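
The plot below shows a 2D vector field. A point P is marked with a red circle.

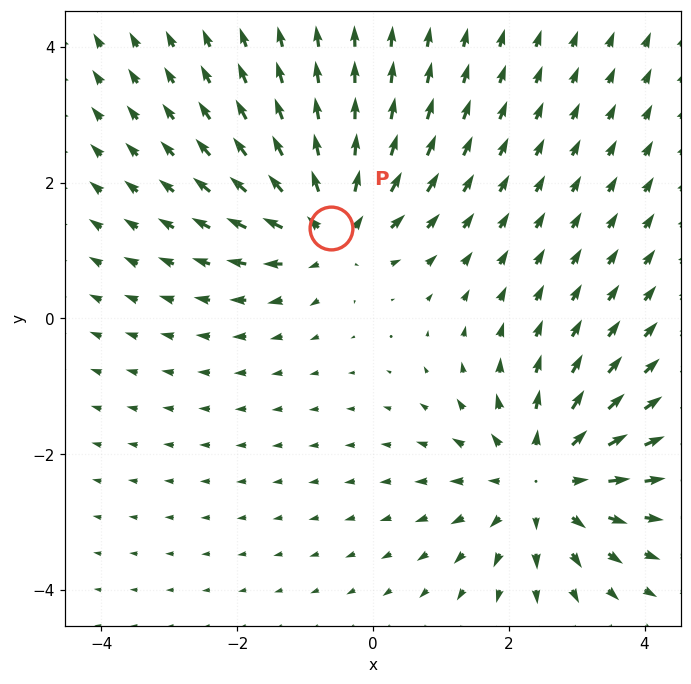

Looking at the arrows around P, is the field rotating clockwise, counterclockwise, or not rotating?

Near P at (-0.6, 1.3) the arrows show no circulation. The curl there is ≈0.

not rotating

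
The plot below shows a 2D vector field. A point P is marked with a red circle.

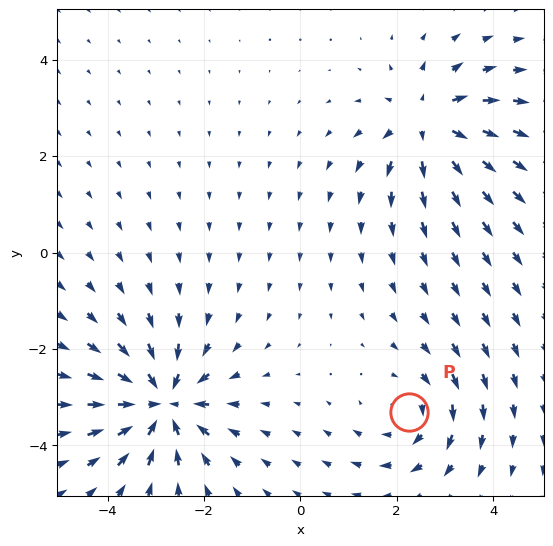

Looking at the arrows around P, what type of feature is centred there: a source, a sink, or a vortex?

vortex

At P (2.2, -3.3) the arrows circulate clockwise. Divergence ≈0, curl about -3 — near-zero divergence with nonzero curl is a vortex.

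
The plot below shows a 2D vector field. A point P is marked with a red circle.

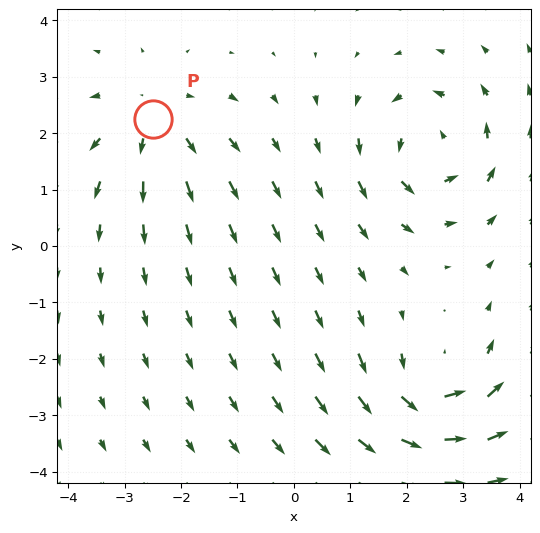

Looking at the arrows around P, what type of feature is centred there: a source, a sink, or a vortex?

source

At P (-2.5, 2.2) the arrows spread outward. Divergence about +4, curl ≈0 — positive divergence with near-zero curl is a source.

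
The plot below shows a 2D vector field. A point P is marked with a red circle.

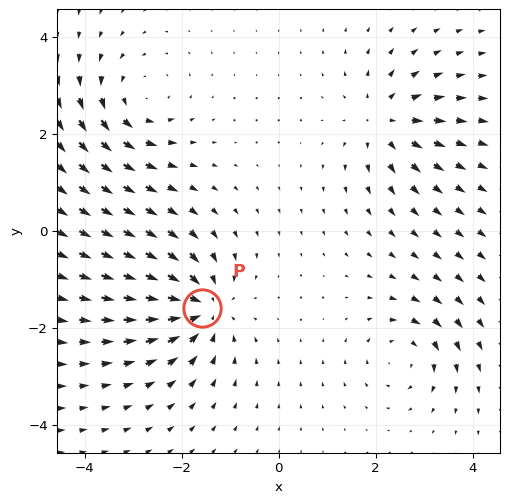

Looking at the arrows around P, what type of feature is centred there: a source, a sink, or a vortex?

At P (-1.6, -1.6) the arrows converge inward. Divergence about -5, curl ≈0 — negative divergence with near-zero curl is a sink.

sink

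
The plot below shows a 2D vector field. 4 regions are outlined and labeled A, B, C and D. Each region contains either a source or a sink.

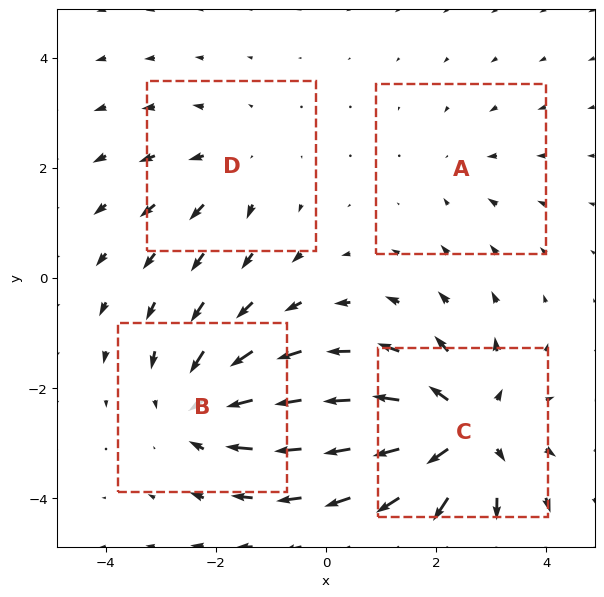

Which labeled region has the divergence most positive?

Divergence at each region's feature centre — A: about -2, B: about -5, C: about +7, D: about +3. Region C is most positive.

C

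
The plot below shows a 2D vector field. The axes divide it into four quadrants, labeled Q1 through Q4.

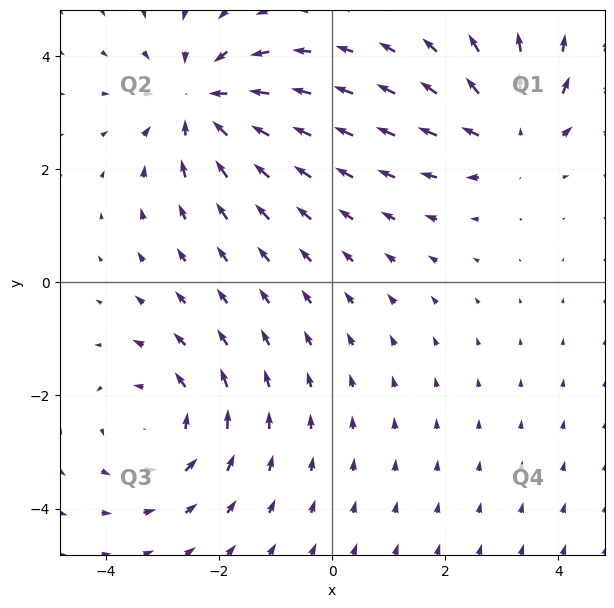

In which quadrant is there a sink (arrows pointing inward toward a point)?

The sink sits at approximately (-2.3, 3.2), which lies in quadrant Q2. The divergence there is about -4, negative as expected for a sink.

Q2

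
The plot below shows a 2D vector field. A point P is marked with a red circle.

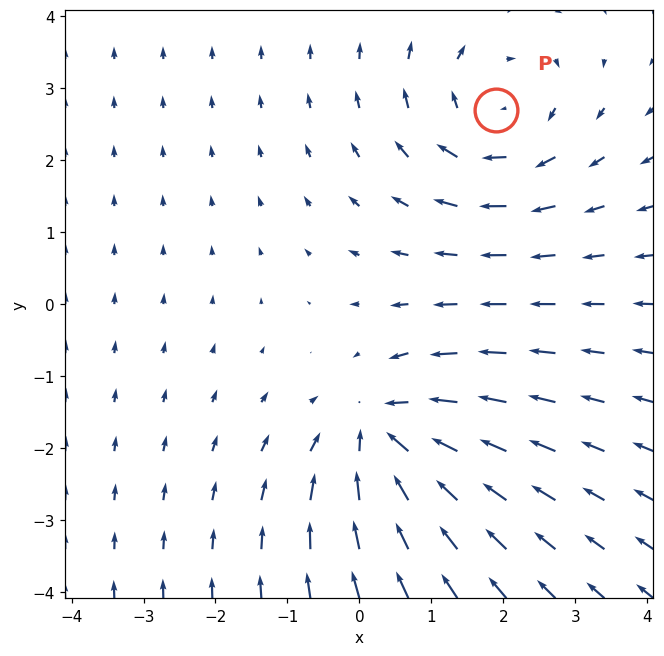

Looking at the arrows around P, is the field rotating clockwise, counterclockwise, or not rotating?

clockwise

Near P at (1.9, 2.7) the arrows circulate clockwise. The curl (z-component) there is about -3; negative curl means clockwise rotation.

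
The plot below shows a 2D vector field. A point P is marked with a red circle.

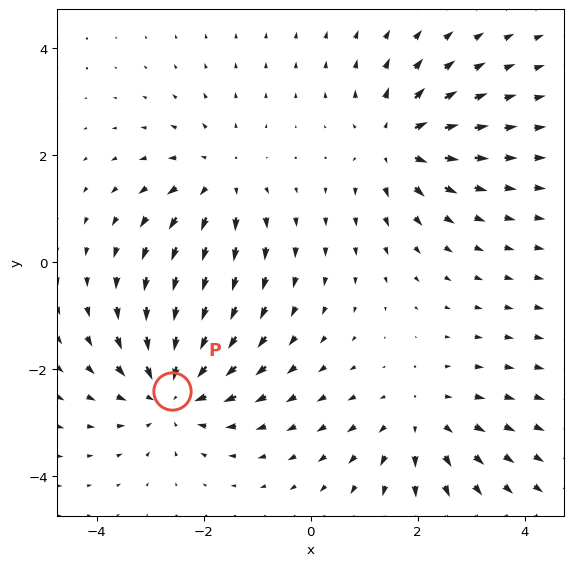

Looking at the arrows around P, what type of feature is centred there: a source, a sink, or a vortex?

sink

At P (-2.6, -2.4) the arrows converge inward. Divergence about -5, curl ≈0 — negative divergence with near-zero curl is a sink.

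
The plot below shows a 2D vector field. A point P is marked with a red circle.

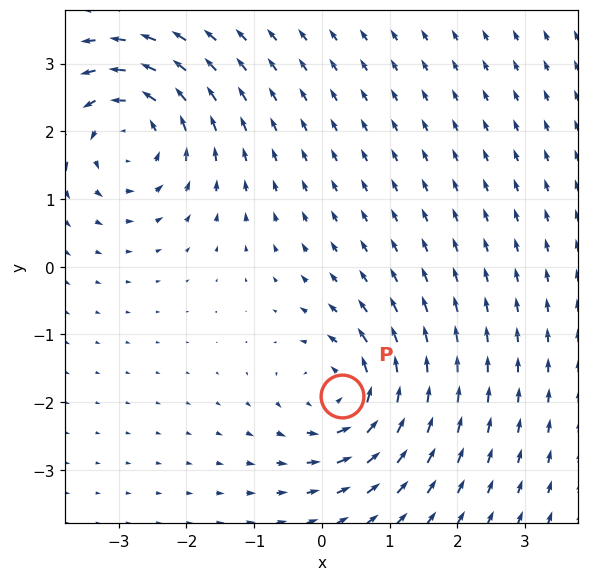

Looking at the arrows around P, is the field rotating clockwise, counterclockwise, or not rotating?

counterclockwise

Near P at (0.3, -1.9) the arrows circulate counterclockwise. The curl (z-component) there is about +5; positive curl means counterclockwise rotation.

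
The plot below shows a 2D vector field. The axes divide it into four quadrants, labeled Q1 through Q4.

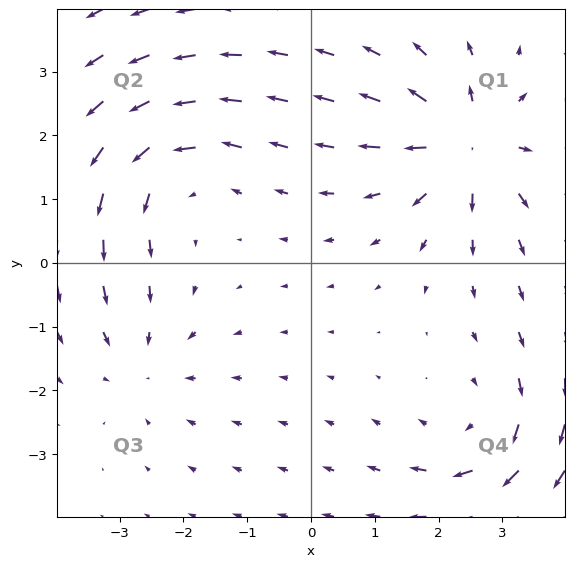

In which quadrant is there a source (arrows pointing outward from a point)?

Q1

The source sits at approximately (2.4, 1.9), which lies in quadrant Q1. The divergence there is about +6, positive as expected for a source.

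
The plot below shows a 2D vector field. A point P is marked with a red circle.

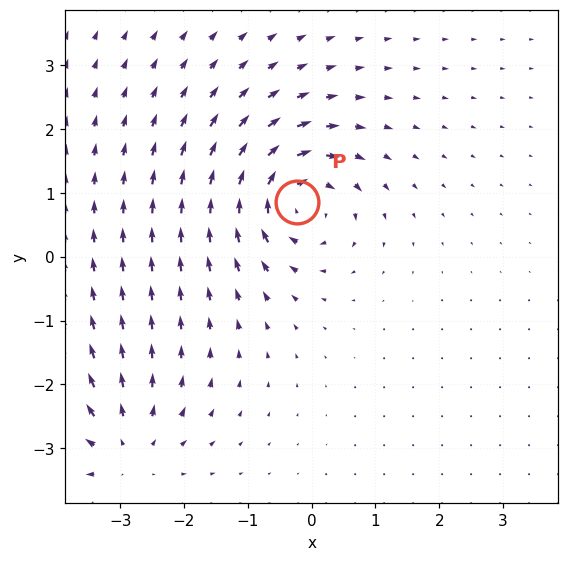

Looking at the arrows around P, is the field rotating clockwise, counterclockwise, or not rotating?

Near P at (-0.2, 0.9) the arrows circulate clockwise. The curl (z-component) there is about -6; negative curl means clockwise rotation.

clockwise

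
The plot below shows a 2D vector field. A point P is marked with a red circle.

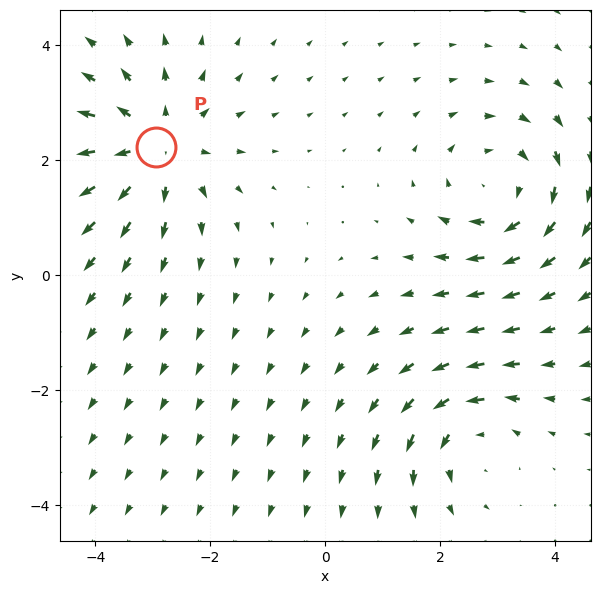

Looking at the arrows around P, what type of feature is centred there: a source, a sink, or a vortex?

At P (-2.9, 2.2) the arrows spread outward. Divergence about +4, curl ≈0 — positive divergence with near-zero curl is a source.

source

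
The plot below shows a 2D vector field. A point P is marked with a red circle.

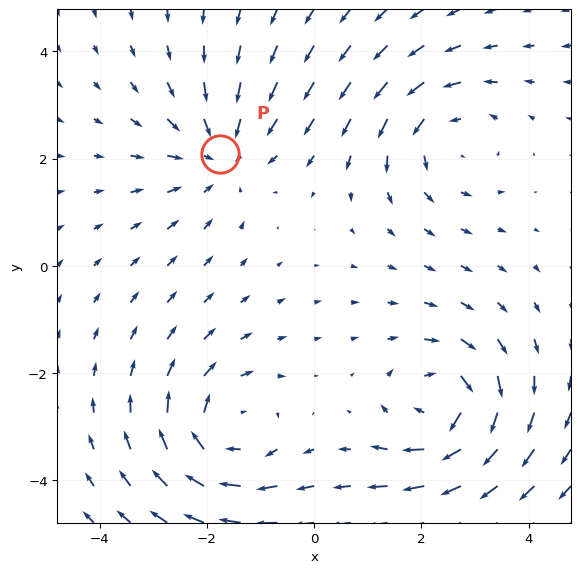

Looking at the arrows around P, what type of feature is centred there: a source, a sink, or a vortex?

sink

At P (-1.8, 2.1) the arrows converge inward. Divergence about -3, curl ≈0 — negative divergence with near-zero curl is a sink.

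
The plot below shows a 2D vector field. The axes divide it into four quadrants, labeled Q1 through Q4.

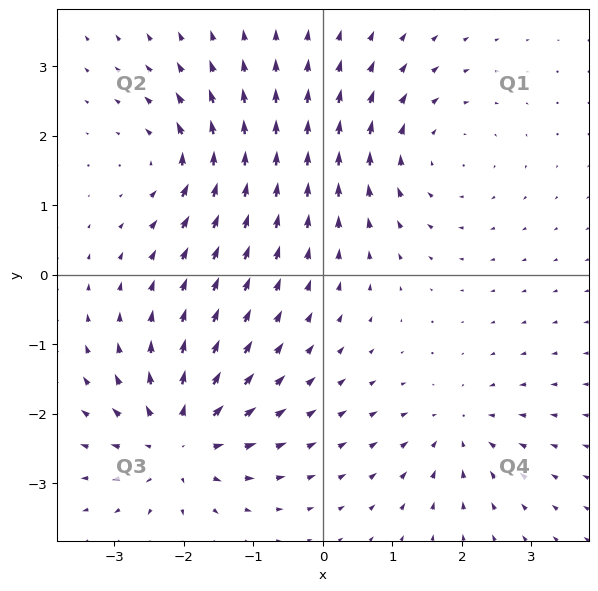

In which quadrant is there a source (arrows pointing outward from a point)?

Q3

The source sits at approximately (-2.1, -2.4), which lies in quadrant Q3. The divergence there is about +6, positive as expected for a source.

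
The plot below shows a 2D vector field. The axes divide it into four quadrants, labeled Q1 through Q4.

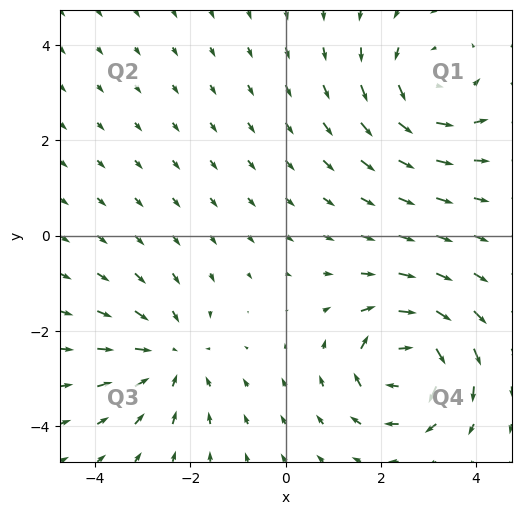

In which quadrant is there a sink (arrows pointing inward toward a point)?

Q3

The sink sits at approximately (-2.4, -2.5), which lies in quadrant Q3. The divergence there is about -3, negative as expected for a sink.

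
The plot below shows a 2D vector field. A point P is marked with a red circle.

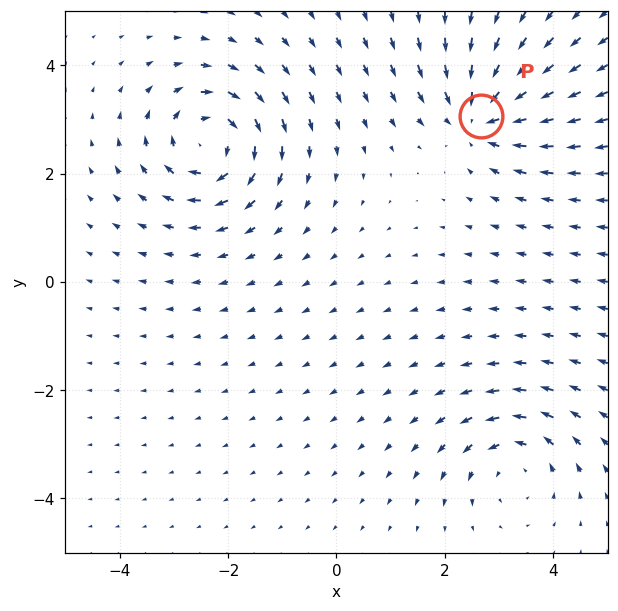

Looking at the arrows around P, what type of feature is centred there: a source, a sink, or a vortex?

At P (2.7, 3.1) the arrows converge inward. Divergence about -4, curl ≈0 — negative divergence with near-zero curl is a sink.

sink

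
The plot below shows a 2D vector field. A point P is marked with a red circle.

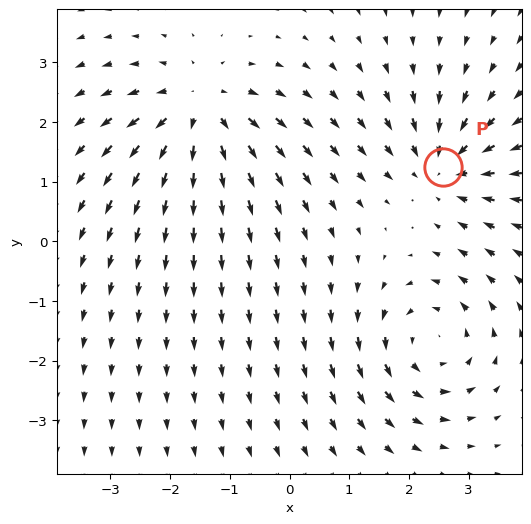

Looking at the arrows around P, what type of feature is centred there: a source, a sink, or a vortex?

At P (2.6, 1.3) the arrows converge inward. Divergence about -4, curl ≈0 — negative divergence with near-zero curl is a sink.

sink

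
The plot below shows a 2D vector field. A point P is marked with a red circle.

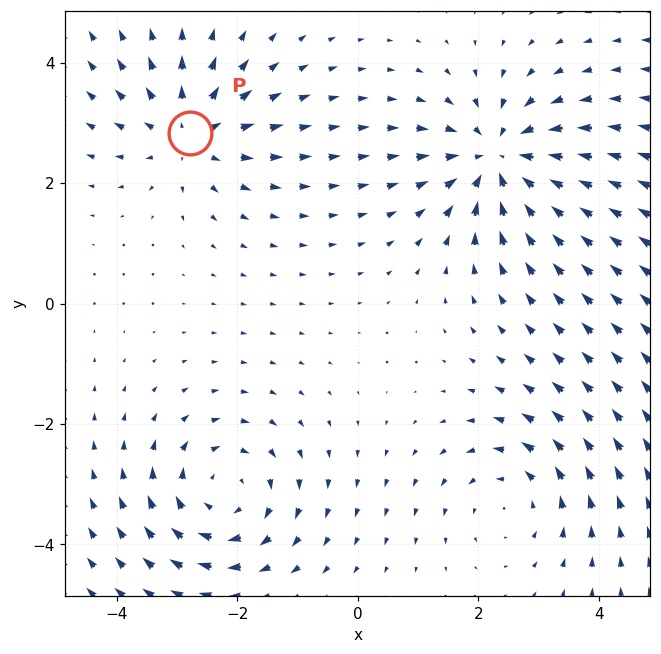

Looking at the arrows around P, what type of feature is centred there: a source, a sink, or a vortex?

At P (-2.8, 2.8) the arrows spread outward. Divergence about +3, curl ≈0 — positive divergence with near-zero curl is a source.

source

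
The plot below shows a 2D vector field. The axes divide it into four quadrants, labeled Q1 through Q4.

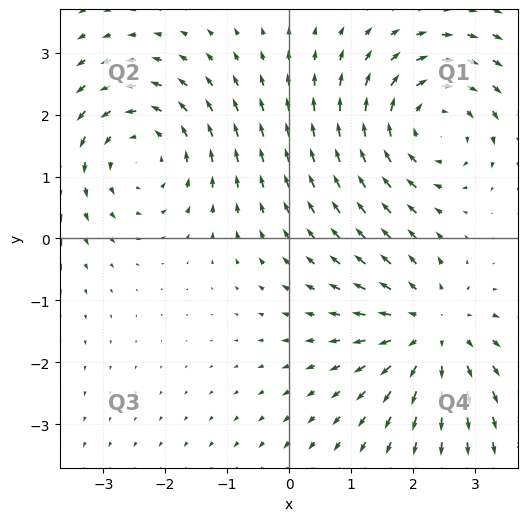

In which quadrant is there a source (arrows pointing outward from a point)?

The source sits at approximately (2.3, -1.5), which lies in quadrant Q4. The divergence there is about +4, positive as expected for a source.

Q4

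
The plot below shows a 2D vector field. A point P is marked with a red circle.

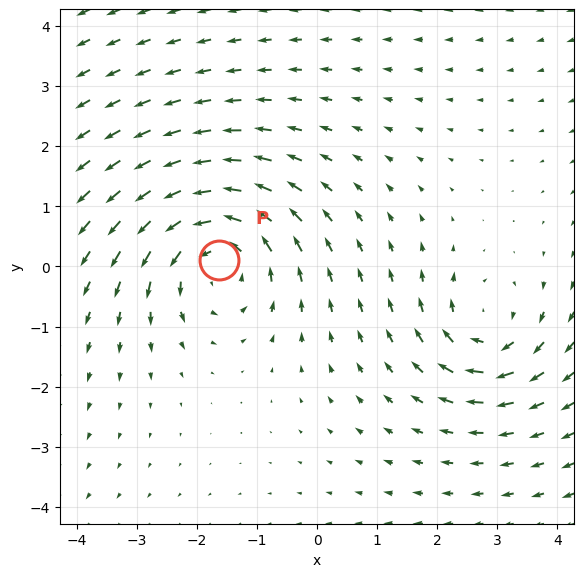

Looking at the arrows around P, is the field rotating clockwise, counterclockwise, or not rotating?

counterclockwise

Near P at (-1.6, 0.1) the arrows circulate counterclockwise. The curl (z-component) there is about +4; positive curl means counterclockwise rotation.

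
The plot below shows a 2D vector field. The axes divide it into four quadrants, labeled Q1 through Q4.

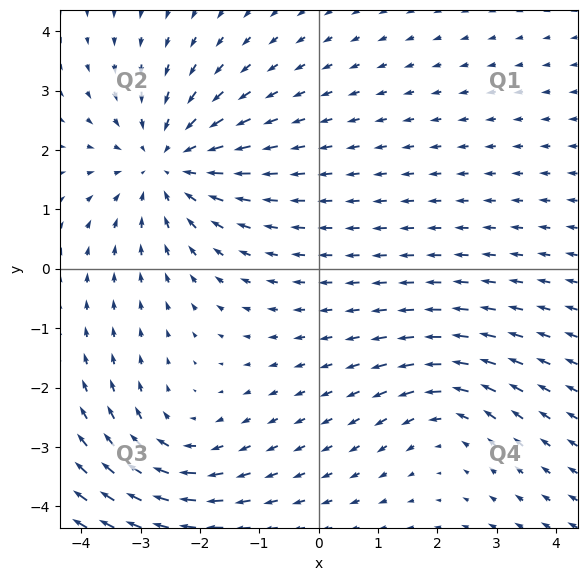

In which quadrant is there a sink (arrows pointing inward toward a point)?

Q2

The sink sits at approximately (-2.6, 1.8), which lies in quadrant Q2. The divergence there is about -4, negative as expected for a sink.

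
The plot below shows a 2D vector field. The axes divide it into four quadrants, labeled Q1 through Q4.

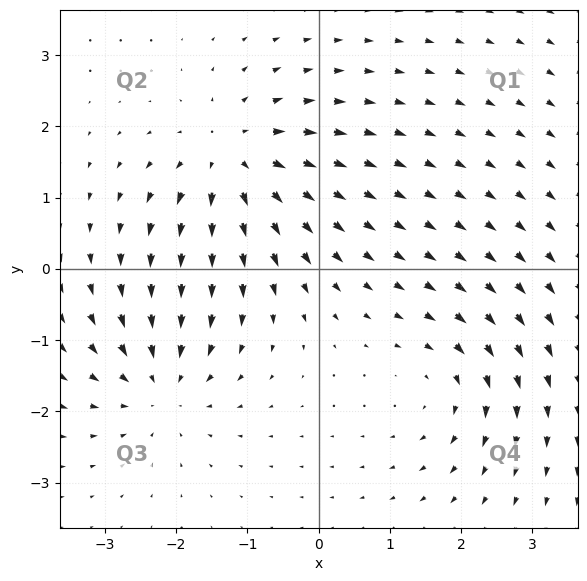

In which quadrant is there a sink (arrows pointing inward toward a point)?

The sink sits at approximately (-2.2, -1.6), which lies in quadrant Q3. The divergence there is about -4, negative as expected for a sink.

Q3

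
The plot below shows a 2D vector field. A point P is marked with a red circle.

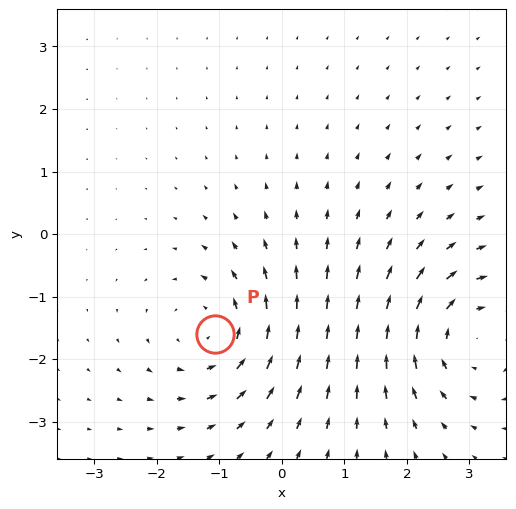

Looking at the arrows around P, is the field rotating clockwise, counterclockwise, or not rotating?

Near P at (-1.1, -1.6) the arrows circulate counterclockwise. The curl (z-component) there is about +4; positive curl means counterclockwise rotation.

counterclockwise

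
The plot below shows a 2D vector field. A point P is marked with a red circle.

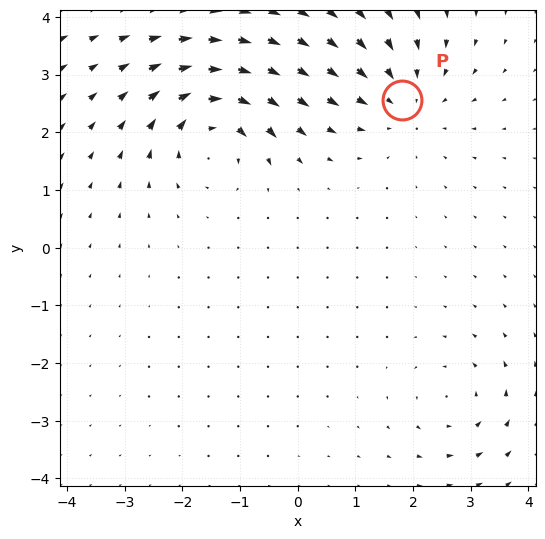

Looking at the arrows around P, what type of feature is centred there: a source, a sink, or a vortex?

sink

At P (1.8, 2.6) the arrows converge inward. Divergence about -4, curl ≈0 — negative divergence with near-zero curl is a sink.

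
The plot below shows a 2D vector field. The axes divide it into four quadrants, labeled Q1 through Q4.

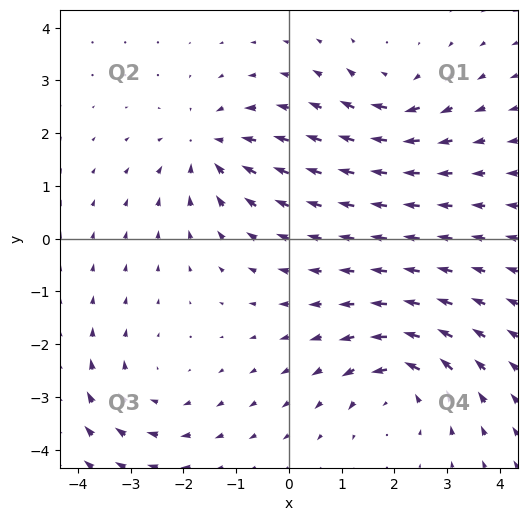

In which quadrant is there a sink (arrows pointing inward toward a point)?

Q2

The sink sits at approximately (-1.5, 1.7), which lies in quadrant Q2. The divergence there is about -4, negative as expected for a sink.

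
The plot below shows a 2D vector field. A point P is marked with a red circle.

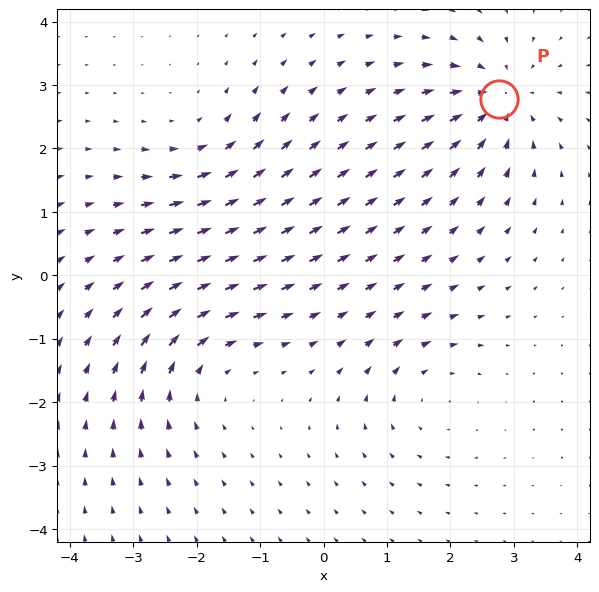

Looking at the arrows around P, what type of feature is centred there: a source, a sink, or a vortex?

sink

At P (2.8, 2.8) the arrows converge inward. Divergence about -5, curl ≈0 — negative divergence with near-zero curl is a sink.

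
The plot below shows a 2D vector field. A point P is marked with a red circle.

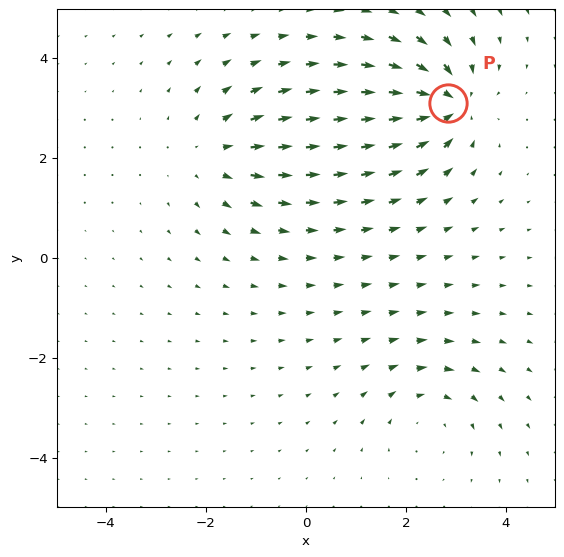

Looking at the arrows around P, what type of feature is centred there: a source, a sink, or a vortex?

sink

At P (2.8, 3.1) the arrows converge inward. Divergence about -6, curl ≈0 — negative divergence with near-zero curl is a sink.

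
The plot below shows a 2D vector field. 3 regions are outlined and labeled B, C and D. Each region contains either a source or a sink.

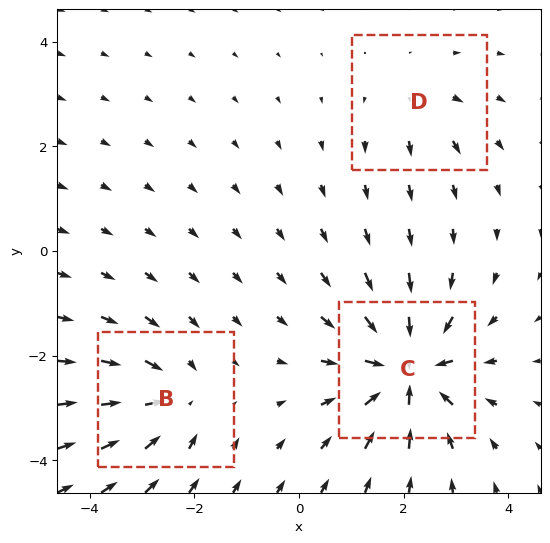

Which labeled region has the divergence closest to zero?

Divergence at each region's feature centre — B: about -4, C: about -6, D: about +2. Region D is closest to zero.

D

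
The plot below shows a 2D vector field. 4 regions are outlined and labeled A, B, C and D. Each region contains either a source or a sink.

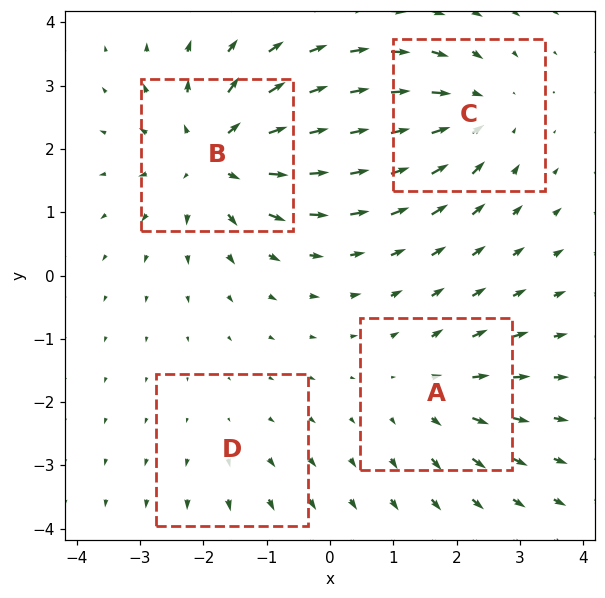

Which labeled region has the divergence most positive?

Divergence at each region's feature centre — A: about +3, B: about +6, C: about -4, D: about +2. Region B is most positive.

B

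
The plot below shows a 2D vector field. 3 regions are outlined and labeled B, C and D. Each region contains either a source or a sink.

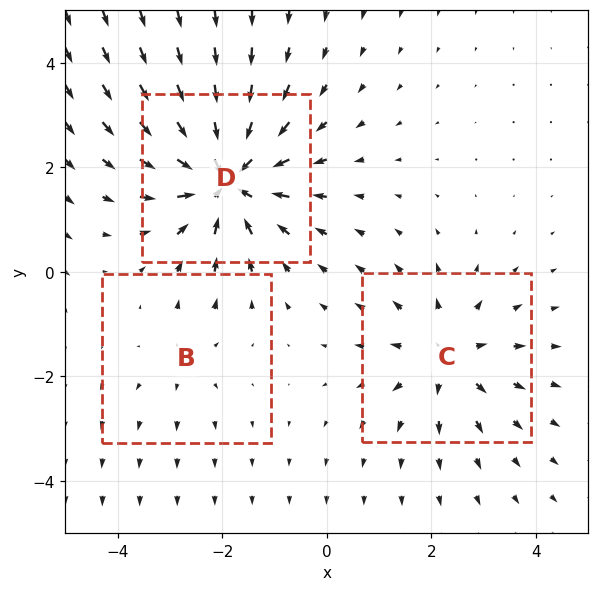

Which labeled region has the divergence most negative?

D

Divergence at each region's feature centre — B: about +2, C: about +3, D: about -5. Region D is most negative.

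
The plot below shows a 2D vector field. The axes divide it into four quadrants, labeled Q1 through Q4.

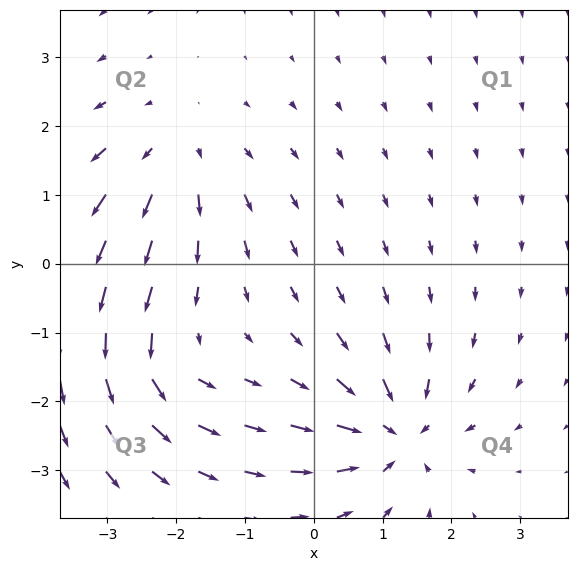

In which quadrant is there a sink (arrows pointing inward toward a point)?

Q4

The sink sits at approximately (1.2, -2.5), which lies in quadrant Q4. The divergence there is about -6, negative as expected for a sink.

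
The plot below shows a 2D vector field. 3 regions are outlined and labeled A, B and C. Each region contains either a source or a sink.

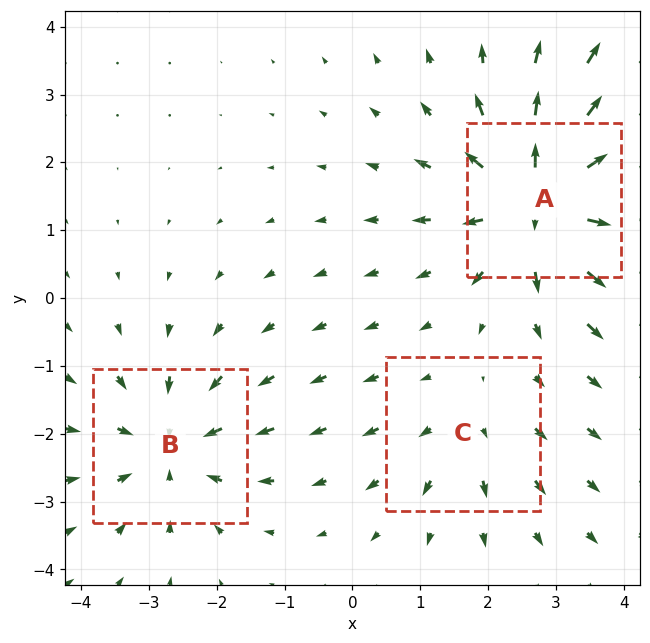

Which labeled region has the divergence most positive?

A

Divergence at each region's feature centre — A: about +6, B: about -4, C: about +2. Region A is most positive.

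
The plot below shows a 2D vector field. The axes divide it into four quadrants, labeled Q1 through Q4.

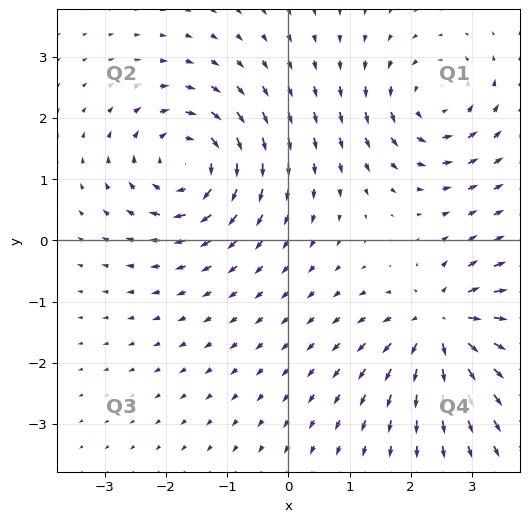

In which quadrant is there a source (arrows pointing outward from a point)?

The source sits at approximately (2.5, -1.4), which lies in quadrant Q4. The divergence there is about +6, positive as expected for a source.

Q4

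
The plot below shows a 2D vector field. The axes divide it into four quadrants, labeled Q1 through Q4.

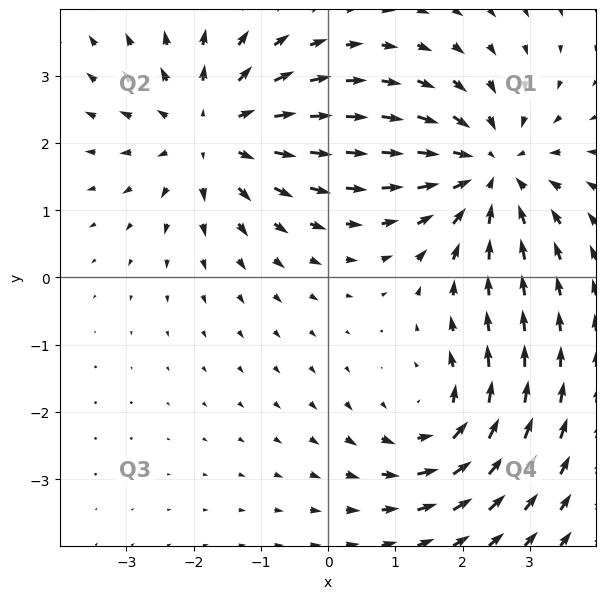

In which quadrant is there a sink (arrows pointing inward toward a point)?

Q1

The sink sits at approximately (2.4, 1.6), which lies in quadrant Q1. The divergence there is about -4, negative as expected for a sink.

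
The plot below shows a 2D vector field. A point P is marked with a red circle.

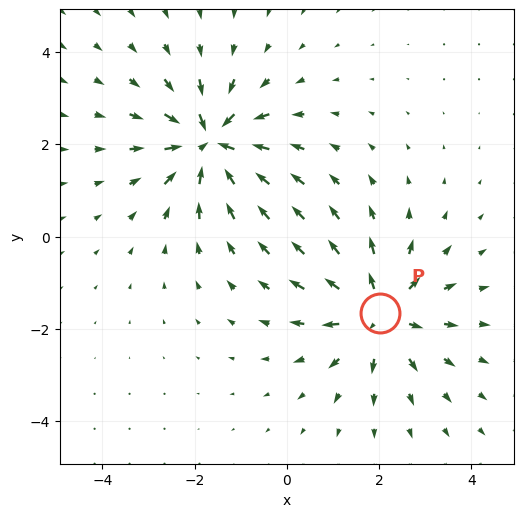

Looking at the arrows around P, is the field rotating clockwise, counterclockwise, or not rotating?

not rotating

Near P at (2.0, -1.7) the arrows show no circulation. The curl there is ≈0.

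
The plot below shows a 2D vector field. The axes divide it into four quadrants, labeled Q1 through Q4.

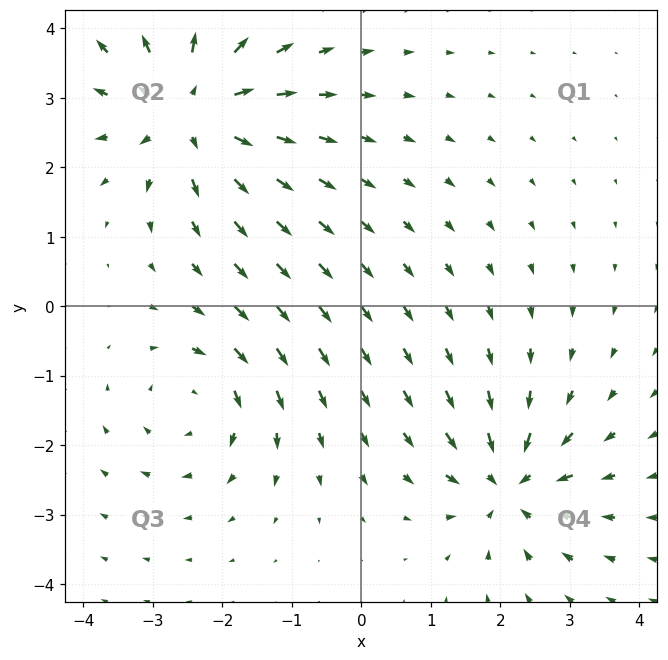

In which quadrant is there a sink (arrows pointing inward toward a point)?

Q4

The sink sits at approximately (2.1, -2.6), which lies in quadrant Q4. The divergence there is about -4, negative as expected for a sink.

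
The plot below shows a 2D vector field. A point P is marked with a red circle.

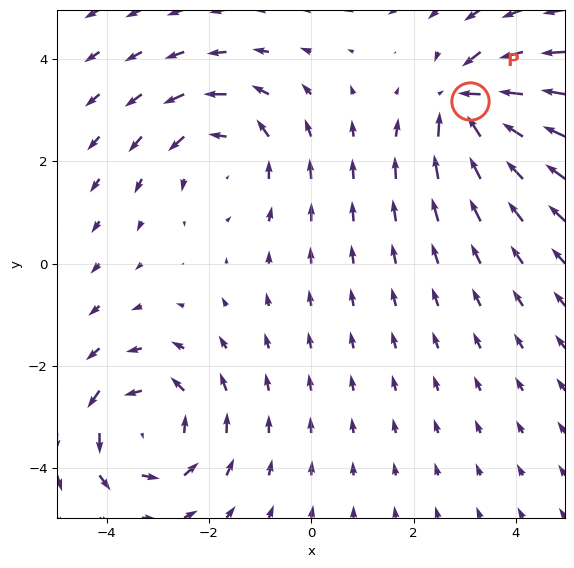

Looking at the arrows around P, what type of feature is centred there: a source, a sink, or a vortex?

At P (3.1, 3.2) the arrows converge inward. Divergence about -5, curl ≈0 — negative divergence with near-zero curl is a sink.

sink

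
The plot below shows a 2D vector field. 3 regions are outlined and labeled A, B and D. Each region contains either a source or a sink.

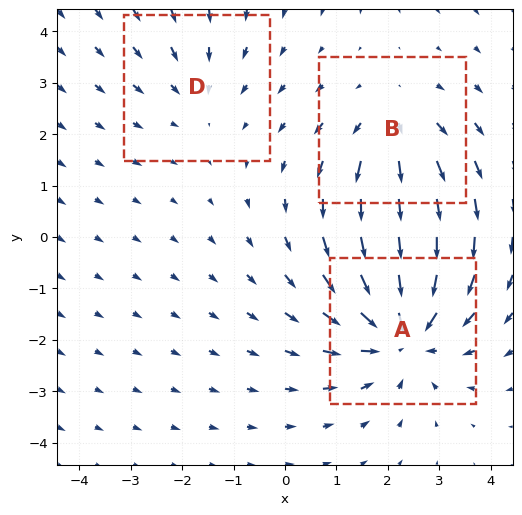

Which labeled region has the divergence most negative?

A

Divergence at each region's feature centre — A: about -4, B: about +3, D: about -2. Region A is most negative.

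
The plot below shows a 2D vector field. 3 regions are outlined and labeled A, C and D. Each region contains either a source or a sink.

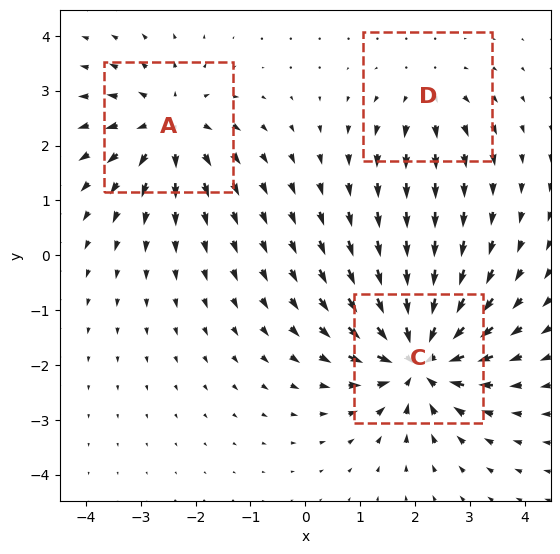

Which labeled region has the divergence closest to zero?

D

Divergence at each region's feature centre — A: about +4, C: about -6, D: about +2. Region D is closest to zero.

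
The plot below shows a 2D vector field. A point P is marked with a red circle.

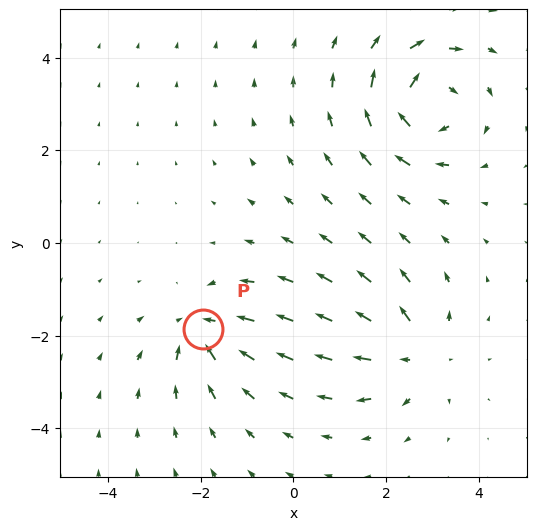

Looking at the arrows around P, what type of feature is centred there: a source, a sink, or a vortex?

At P (-1.9, -1.9) the arrows converge inward. Divergence about -4, curl ≈0 — negative divergence with near-zero curl is a sink.

sink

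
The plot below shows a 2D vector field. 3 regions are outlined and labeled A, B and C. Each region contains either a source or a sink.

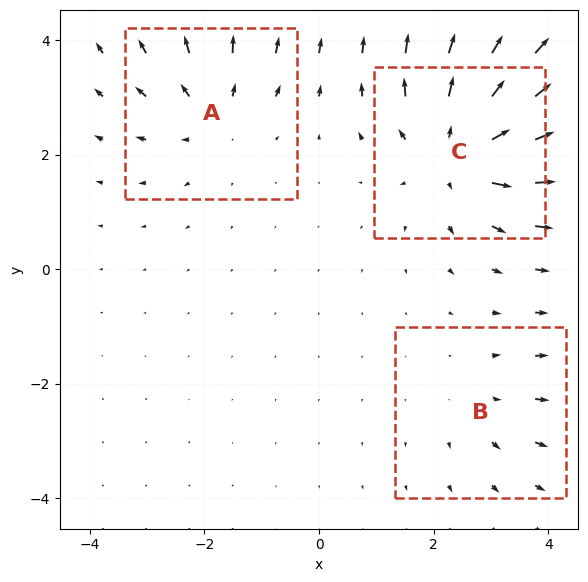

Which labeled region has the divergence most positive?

C

Divergence at each region's feature centre — A: about +3, B: about +2, C: about +5. Region C is most positive.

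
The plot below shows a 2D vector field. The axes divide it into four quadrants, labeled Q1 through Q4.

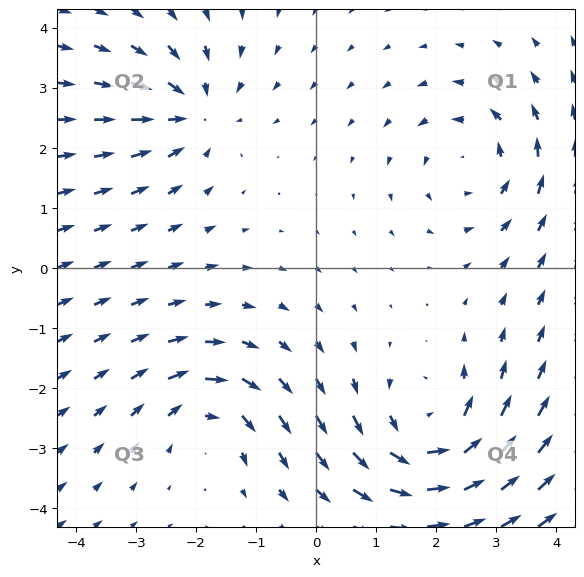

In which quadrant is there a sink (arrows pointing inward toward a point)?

Q2

The sink sits at approximately (-2.1, 2.6), which lies in quadrant Q2. The divergence there is about -4, negative as expected for a sink.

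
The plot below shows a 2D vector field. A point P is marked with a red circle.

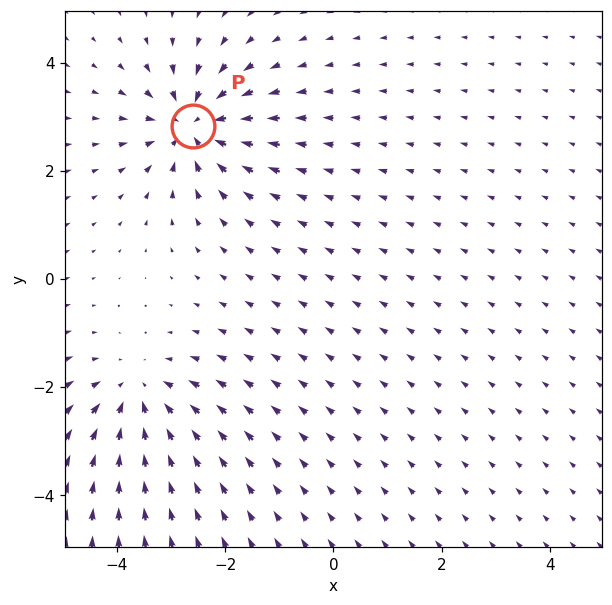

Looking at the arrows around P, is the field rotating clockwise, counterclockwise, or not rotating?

not rotating

Near P at (-2.6, 2.8) the arrows show no circulation. The curl there is ≈0.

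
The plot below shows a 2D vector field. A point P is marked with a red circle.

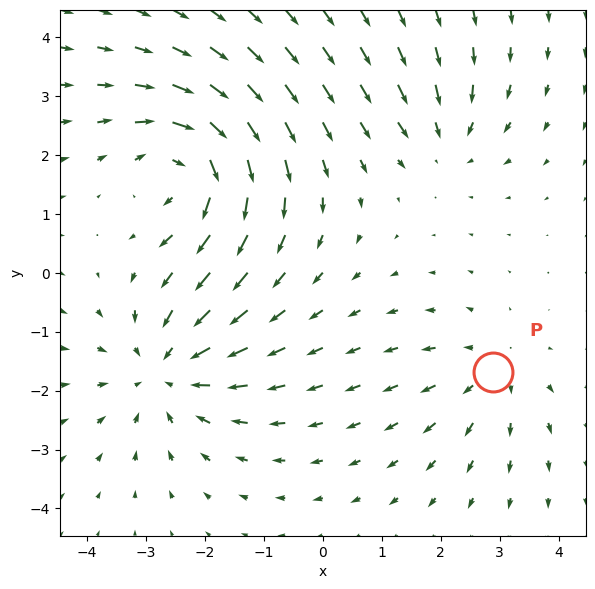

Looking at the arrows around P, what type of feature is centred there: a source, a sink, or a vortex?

At P (2.9, -1.7) the arrows spread outward. Divergence about +3, curl ≈0 — positive divergence with near-zero curl is a source.

source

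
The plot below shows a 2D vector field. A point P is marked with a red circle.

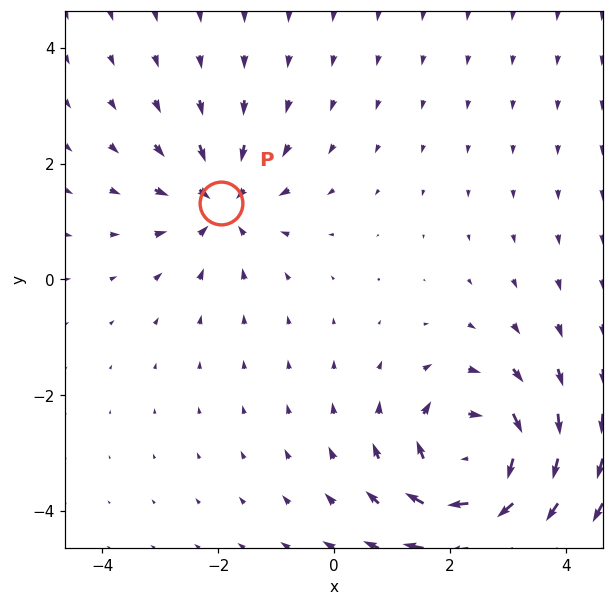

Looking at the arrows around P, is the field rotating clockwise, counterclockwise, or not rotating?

Near P at (-1.9, 1.3) the arrows show no circulation. The curl there is ≈0.

not rotating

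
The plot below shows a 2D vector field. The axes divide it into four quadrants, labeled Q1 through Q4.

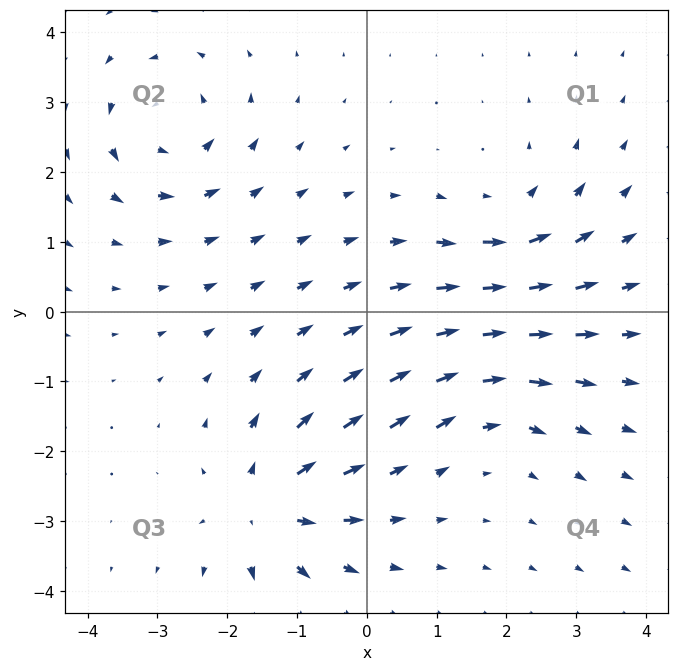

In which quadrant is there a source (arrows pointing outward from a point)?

The source sits at approximately (-1.4, -2.8), which lies in quadrant Q3. The divergence there is about +6, positive as expected for a source.

Q3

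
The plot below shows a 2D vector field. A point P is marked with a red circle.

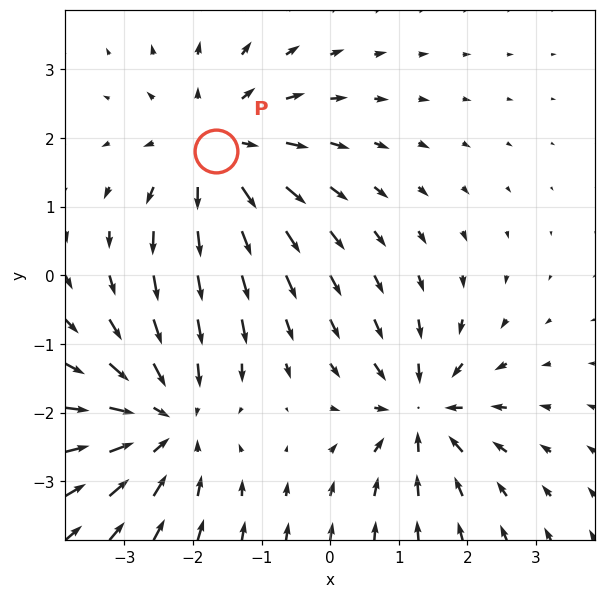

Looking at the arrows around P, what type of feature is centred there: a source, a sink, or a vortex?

At P (-1.7, 1.8) the arrows spread outward. Divergence about +4, curl ≈0 — positive divergence with near-zero curl is a source.

source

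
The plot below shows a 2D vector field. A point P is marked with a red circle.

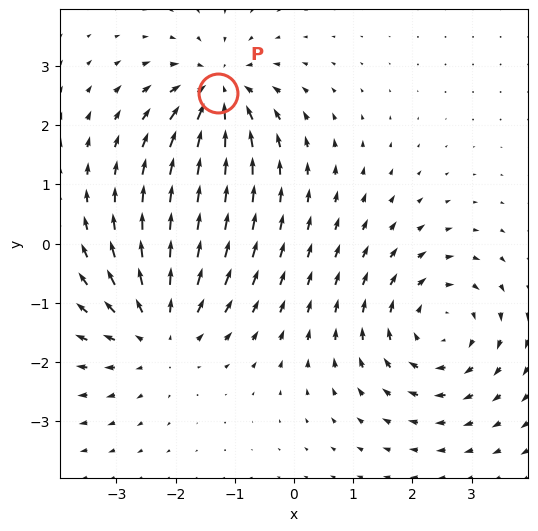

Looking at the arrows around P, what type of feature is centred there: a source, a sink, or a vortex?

sink

At P (-1.3, 2.6) the arrows converge inward. Divergence about -6, curl ≈0 — negative divergence with near-zero curl is a sink.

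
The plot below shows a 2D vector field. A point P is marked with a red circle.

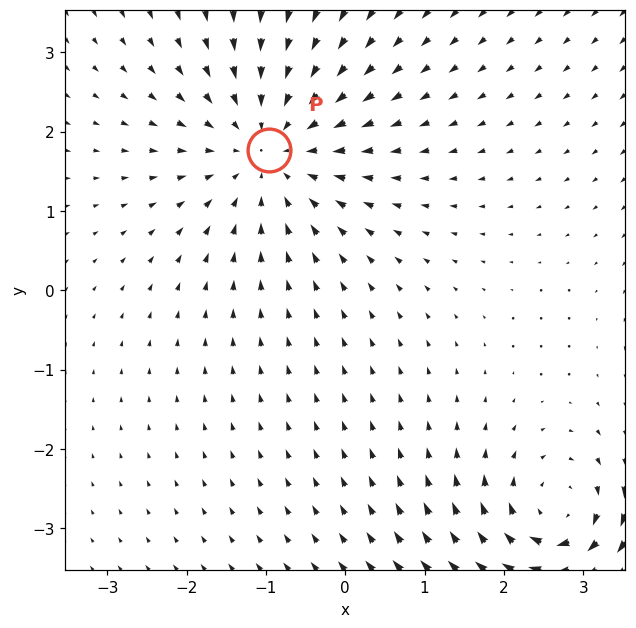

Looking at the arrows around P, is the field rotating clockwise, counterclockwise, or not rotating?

Near P at (-1.0, 1.8) the arrows show no circulation. The curl there is ≈0.

not rotating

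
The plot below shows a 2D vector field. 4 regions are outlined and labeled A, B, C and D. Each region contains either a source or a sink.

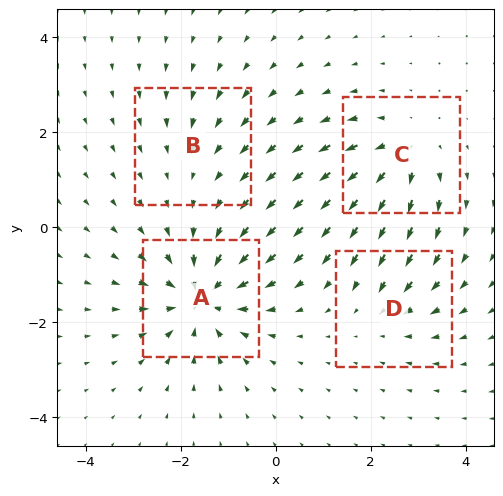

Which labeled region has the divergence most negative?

Divergence at each region's feature centre — A: about -7, B: about -2, C: about +5, D: about -3. Region A is most negative.

A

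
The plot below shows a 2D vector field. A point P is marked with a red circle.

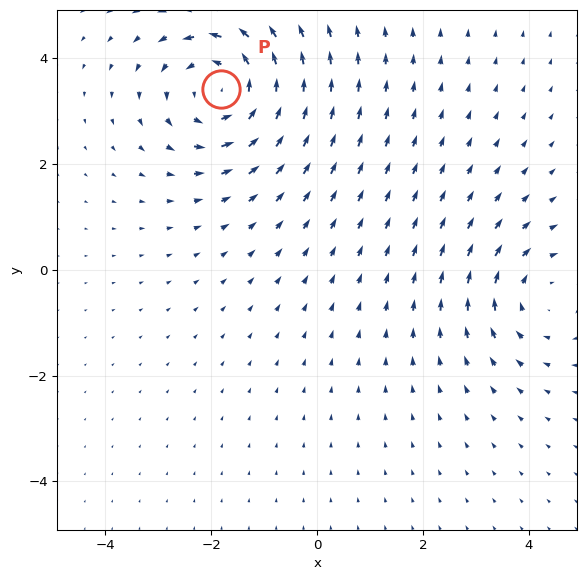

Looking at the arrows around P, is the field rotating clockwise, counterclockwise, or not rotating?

counterclockwise

Near P at (-1.8, 3.4) the arrows circulate counterclockwise. The curl (z-component) there is about +4; positive curl means counterclockwise rotation.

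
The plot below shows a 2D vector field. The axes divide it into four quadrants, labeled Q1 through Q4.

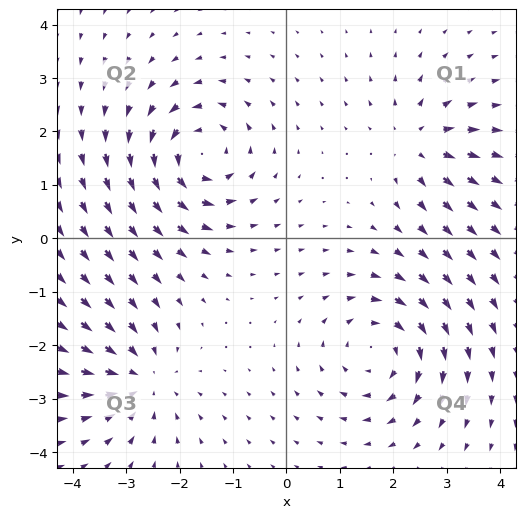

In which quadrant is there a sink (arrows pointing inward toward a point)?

Q3

The sink sits at approximately (-2.7, -2.6), which lies in quadrant Q3. The divergence there is about -4, negative as expected for a sink.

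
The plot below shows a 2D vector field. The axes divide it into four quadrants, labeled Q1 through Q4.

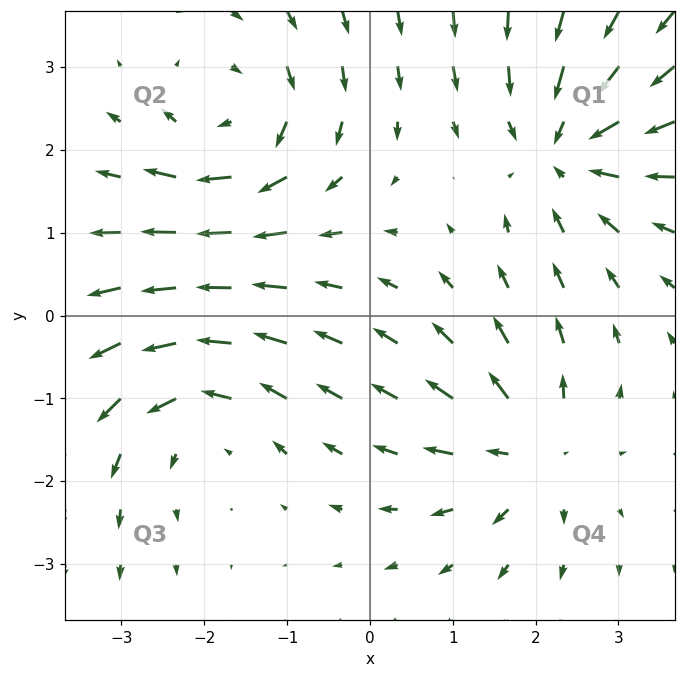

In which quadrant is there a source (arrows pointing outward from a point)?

Q4

The source sits at approximately (1.9, -1.6), which lies in quadrant Q4. The divergence there is about +5, positive as expected for a source.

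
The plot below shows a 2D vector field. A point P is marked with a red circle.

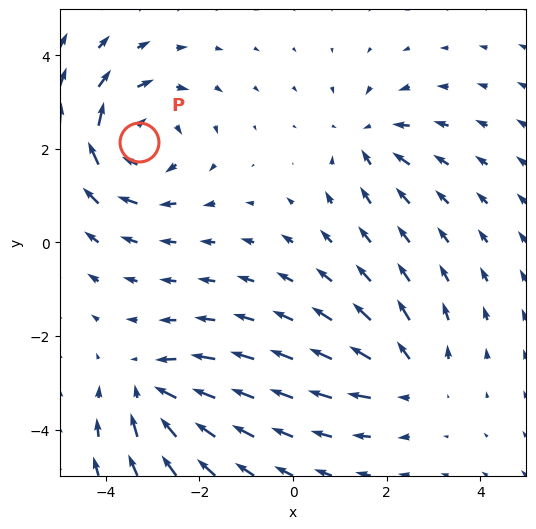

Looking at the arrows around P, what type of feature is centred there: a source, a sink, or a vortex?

vortex

At P (-3.3, 2.1) the arrows circulate clockwise. Divergence ≈0, curl about -4 — near-zero divergence with nonzero curl is a vortex.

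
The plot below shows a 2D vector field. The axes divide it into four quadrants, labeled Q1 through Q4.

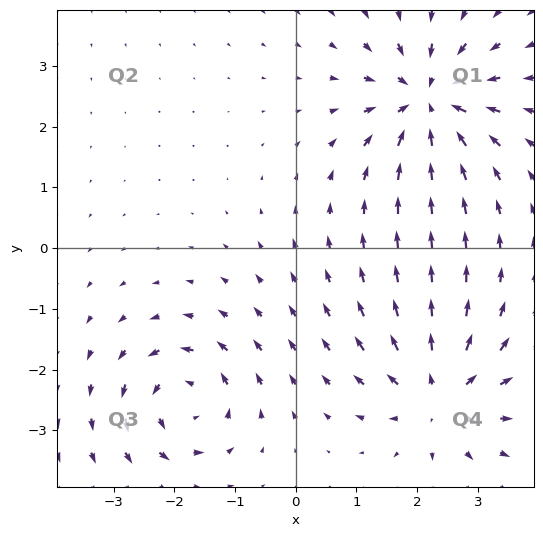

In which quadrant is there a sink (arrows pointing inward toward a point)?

The sink sits at approximately (2.2, 2.4), which lies in quadrant Q1. The divergence there is about -5, negative as expected for a sink.

Q1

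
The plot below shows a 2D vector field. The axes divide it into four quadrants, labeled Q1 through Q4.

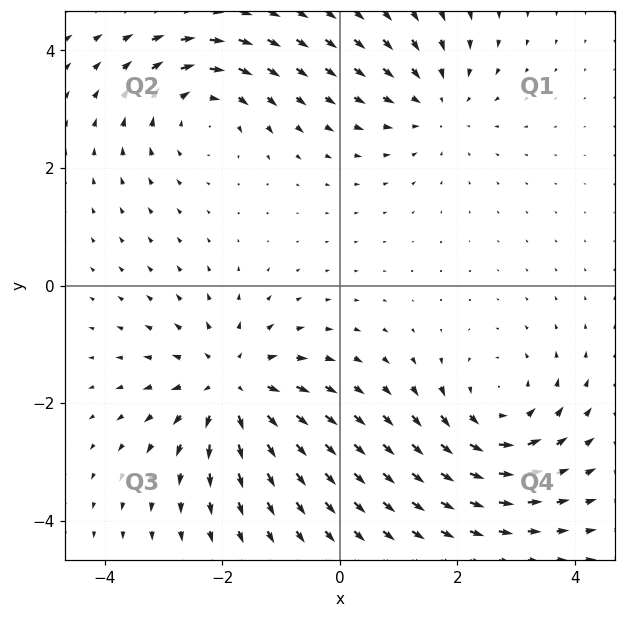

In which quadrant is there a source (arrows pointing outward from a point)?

The source sits at approximately (-1.8, -1.7), which lies in quadrant Q3. The divergence there is about +4, positive as expected for a source.

Q3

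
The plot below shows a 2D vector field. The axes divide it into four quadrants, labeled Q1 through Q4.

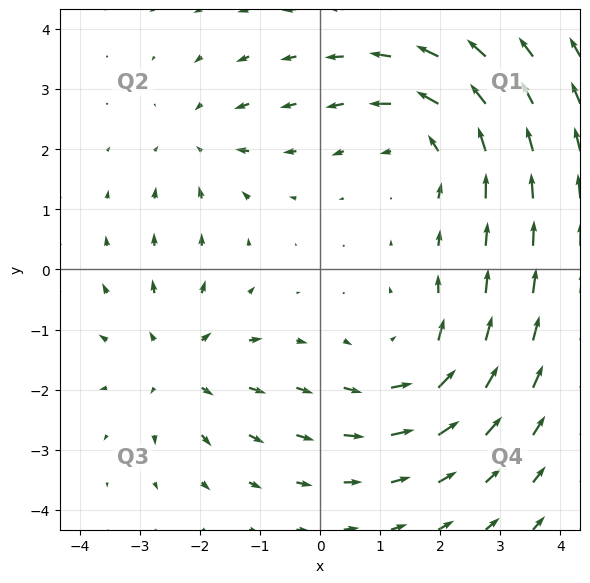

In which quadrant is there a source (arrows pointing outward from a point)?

Q3

The source sits at approximately (-2.3, -1.6), which lies in quadrant Q3. The divergence there is about +4, positive as expected for a source.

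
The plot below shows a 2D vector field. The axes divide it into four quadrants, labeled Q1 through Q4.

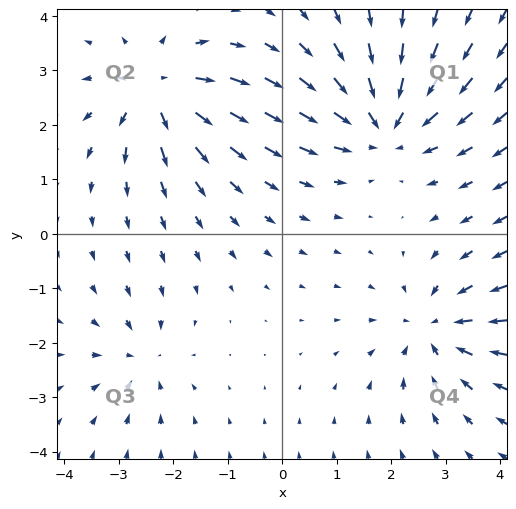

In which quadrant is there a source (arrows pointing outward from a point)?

Q2

The source sits at approximately (-2.3, 2.6), which lies in quadrant Q2. The divergence there is about +5, positive as expected for a source.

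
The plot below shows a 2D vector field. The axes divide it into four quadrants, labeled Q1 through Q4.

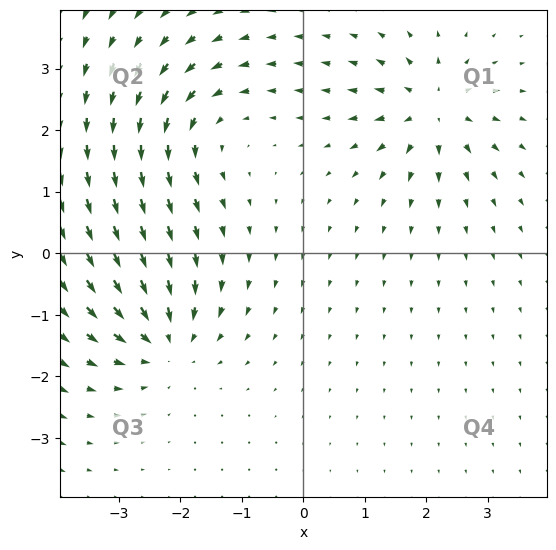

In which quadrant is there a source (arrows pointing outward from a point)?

The source sits at approximately (2.1, 2.3), which lies in quadrant Q1. The divergence there is about +4, positive as expected for a source.

Q1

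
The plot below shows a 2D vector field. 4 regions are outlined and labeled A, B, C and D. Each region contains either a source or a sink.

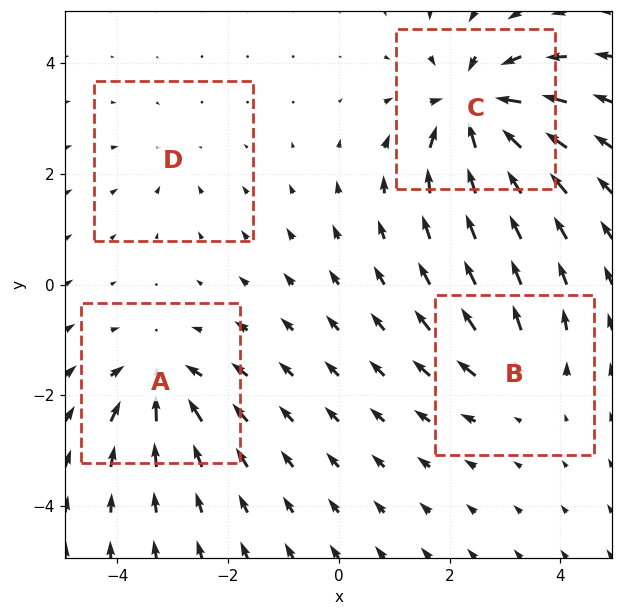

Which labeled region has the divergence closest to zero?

D

Divergence at each region's feature centre — A: about -6, B: about +4, C: about -8, D: about -2. Region D is closest to zero.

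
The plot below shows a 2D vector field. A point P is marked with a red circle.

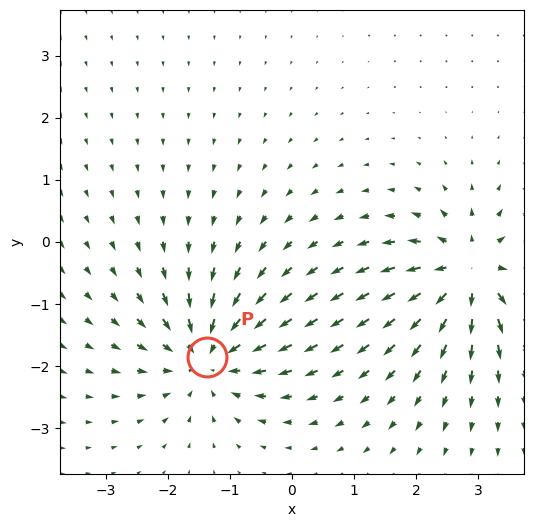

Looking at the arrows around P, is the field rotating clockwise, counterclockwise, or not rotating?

not rotating

Near P at (-1.4, -1.9) the arrows show no circulation. The curl there is ≈0.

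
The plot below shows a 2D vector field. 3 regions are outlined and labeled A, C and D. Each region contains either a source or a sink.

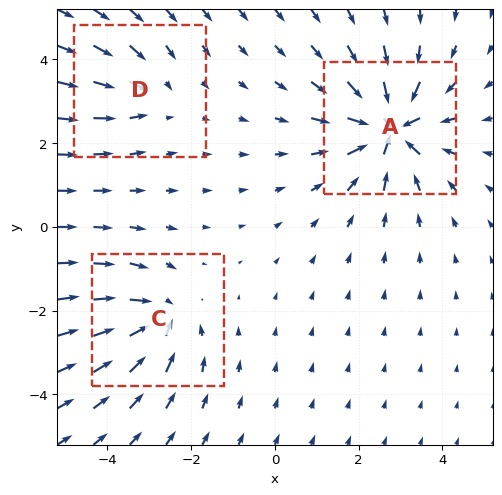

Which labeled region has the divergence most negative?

A

Divergence at each region's feature centre — A: about -6, C: about -4, D: about -2. Region A is most negative.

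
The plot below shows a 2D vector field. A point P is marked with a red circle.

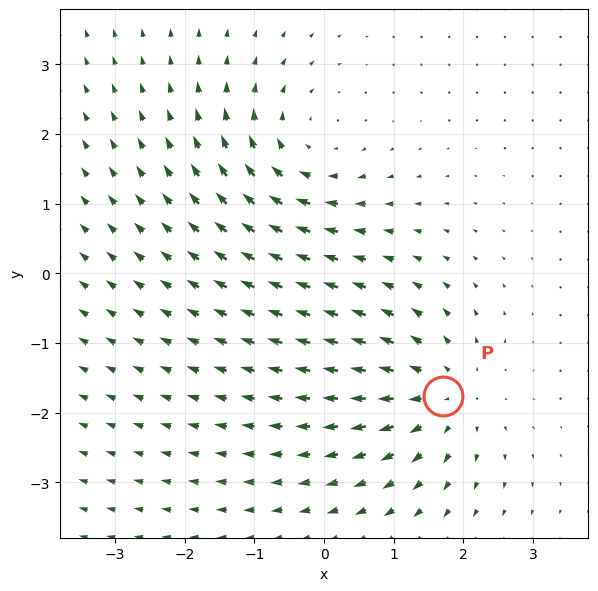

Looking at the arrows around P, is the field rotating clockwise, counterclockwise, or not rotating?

Near P at (1.7, -1.8) the arrows show no circulation. The curl there is ≈0.

not rotating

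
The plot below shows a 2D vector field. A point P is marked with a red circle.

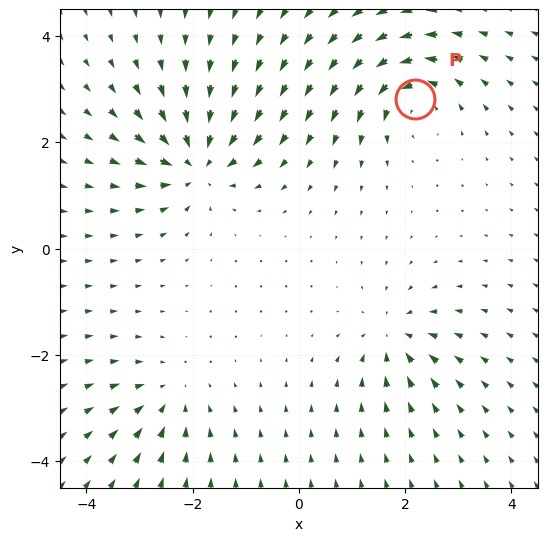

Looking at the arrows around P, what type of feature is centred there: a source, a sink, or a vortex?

vortex

At P (2.2, 2.8) the arrows circulate counterclockwise. Divergence ≈0, curl about +6 — near-zero divergence with nonzero curl is a vortex.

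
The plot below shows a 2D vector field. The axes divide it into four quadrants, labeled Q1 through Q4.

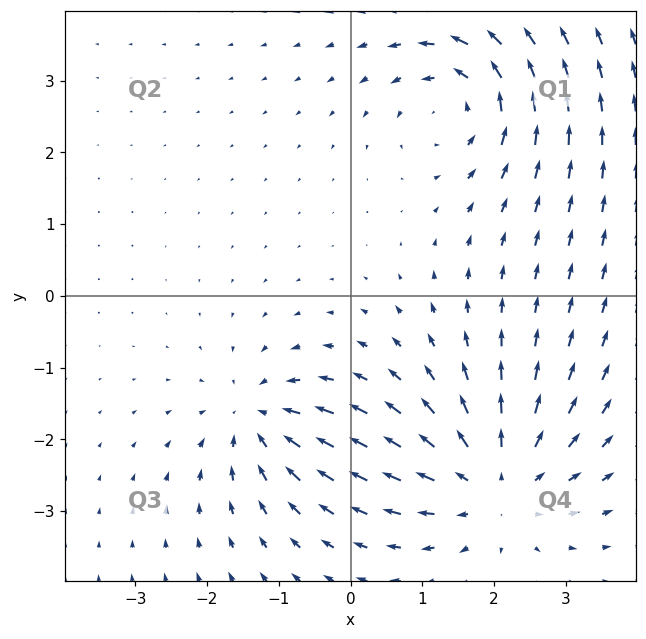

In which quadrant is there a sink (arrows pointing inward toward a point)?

The sink sits at approximately (-1.3, -1.7), which lies in quadrant Q3. The divergence there is about -4, negative as expected for a sink.

Q3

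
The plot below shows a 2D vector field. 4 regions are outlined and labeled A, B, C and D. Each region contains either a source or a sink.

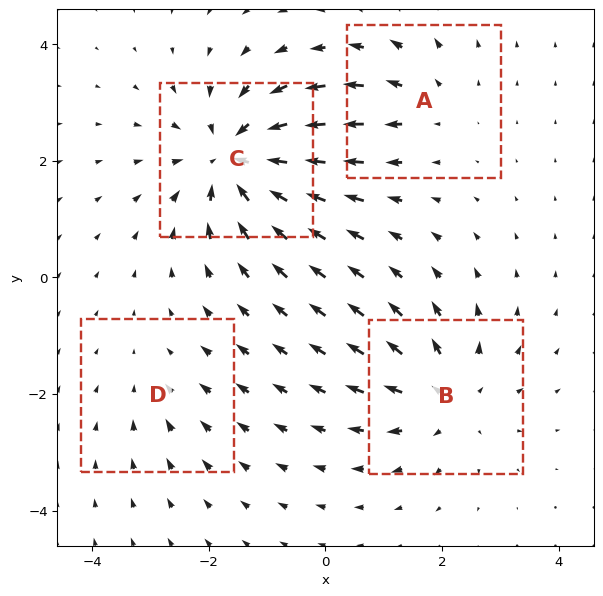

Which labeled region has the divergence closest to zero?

D

Divergence at each region's feature centre — A: about +3, B: about +5, C: about -7, D: about -2. Region D is closest to zero.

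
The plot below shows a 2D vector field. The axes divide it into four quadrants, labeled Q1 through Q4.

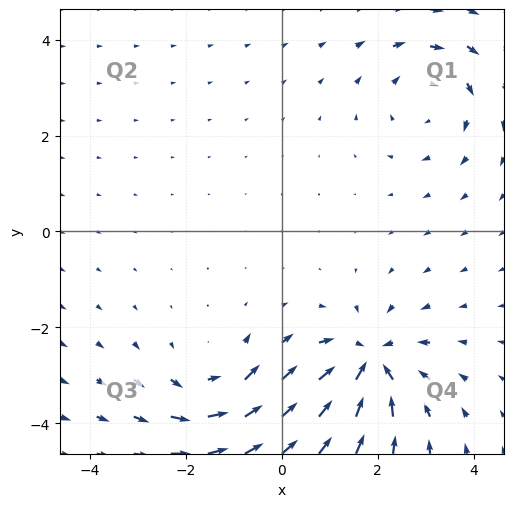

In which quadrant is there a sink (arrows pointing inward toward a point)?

Q4

The sink sits at approximately (1.8, -2.7), which lies in quadrant Q4. The divergence there is about -6, negative as expected for a sink.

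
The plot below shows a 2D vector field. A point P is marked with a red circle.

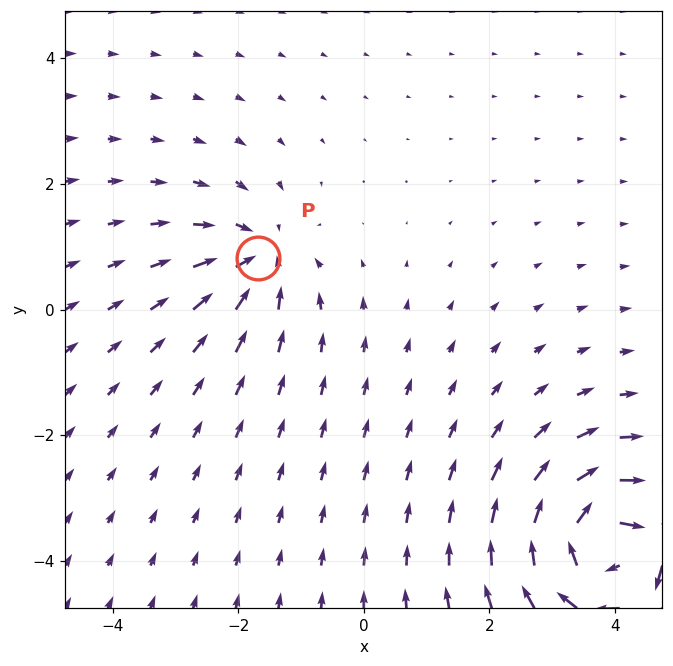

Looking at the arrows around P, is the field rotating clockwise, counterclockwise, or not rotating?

Near P at (-1.7, 0.8) the arrows show no circulation. The curl there is ≈0.

not rotating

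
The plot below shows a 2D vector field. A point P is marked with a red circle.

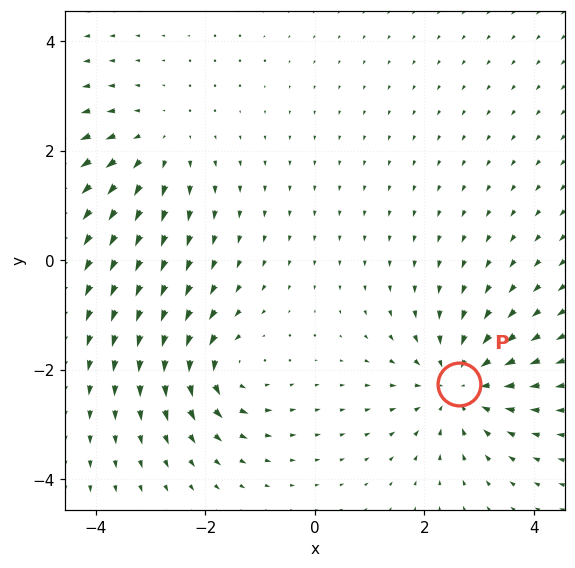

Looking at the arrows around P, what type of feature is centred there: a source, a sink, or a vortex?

sink

At P (2.6, -2.3) the arrows converge inward. Divergence about -4, curl ≈0 — negative divergence with near-zero curl is a sink.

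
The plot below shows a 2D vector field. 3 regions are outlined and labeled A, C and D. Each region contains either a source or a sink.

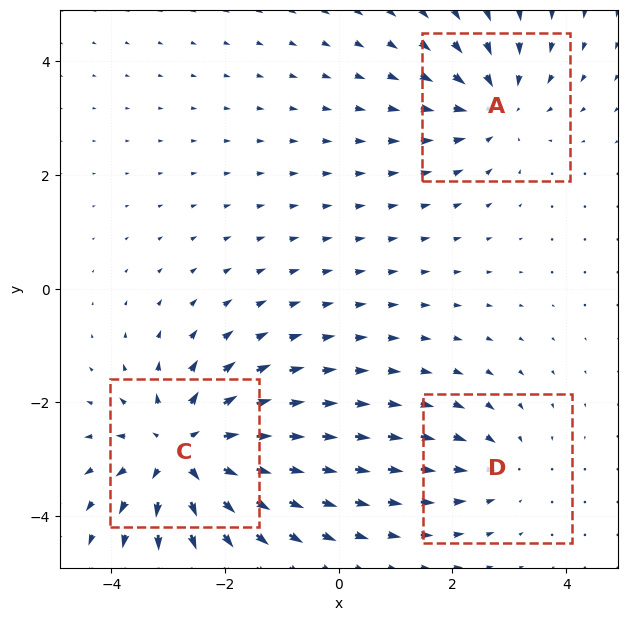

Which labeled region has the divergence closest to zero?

Divergence at each region's feature centre — A: about -3, C: about +5, D: about -2. Region D is closest to zero.

D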